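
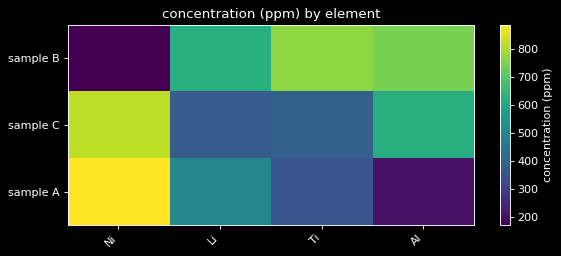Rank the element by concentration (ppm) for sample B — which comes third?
Top 4 for sample B: Ti ≈ 800, Al ≈ 700, Li ≈ 600, Ni ≈ 200.

Li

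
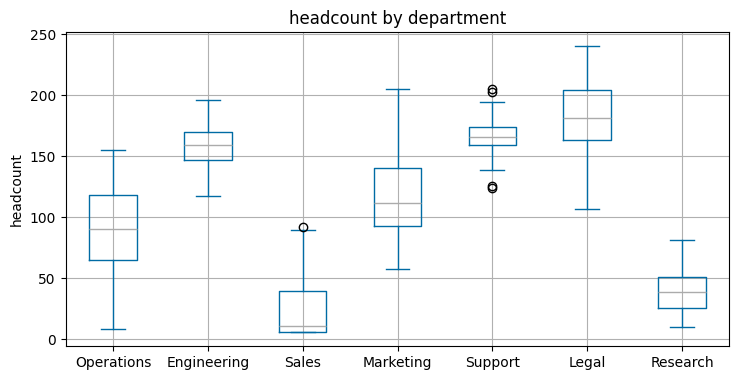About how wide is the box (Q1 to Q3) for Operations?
≈ 60

Q3 ≈ 120, Q1 ≈ 60; IQR ≈ 60.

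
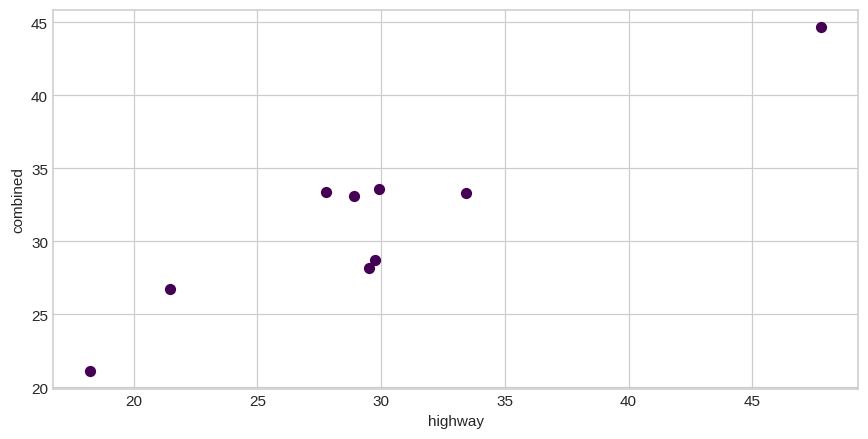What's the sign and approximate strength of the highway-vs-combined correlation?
positive, strong

Points are positively correlated; strong (|r| ≈ 0.9).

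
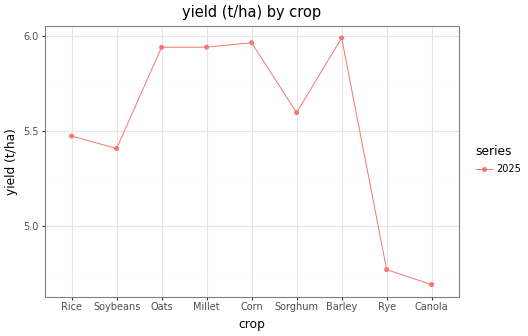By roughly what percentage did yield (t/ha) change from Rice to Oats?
Rice ≈ 5.4, Oats ≈ 6.0; (6.0 − 5.4) / 5.4 ≈ +11.1%.

≈ +11.1%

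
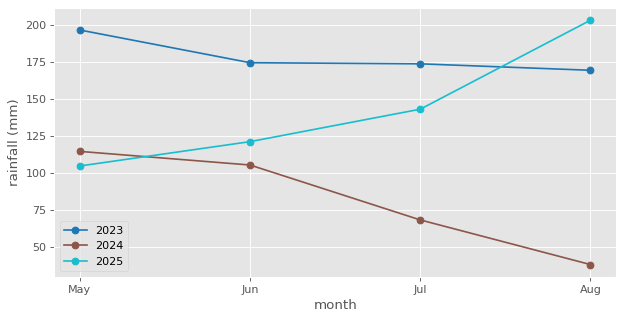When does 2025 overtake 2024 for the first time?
May: 2025 ≈ 100 vs 2024 ≈ 120 (not yet); Jun: 2025 ≈ 120 vs 2024 ≈ 100 (first crossover).

Jun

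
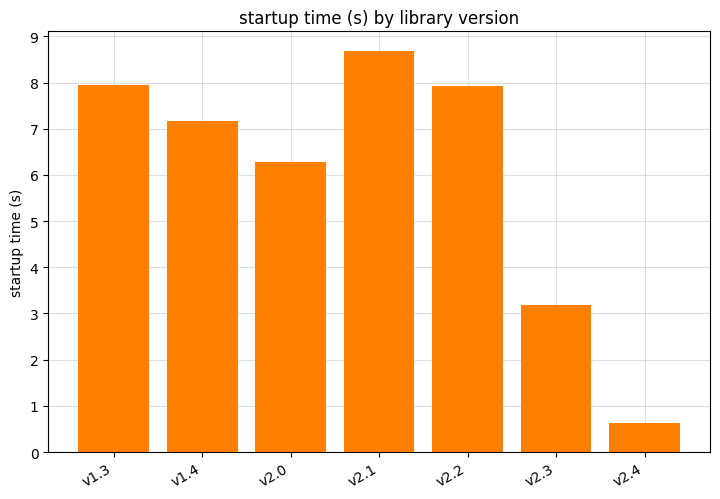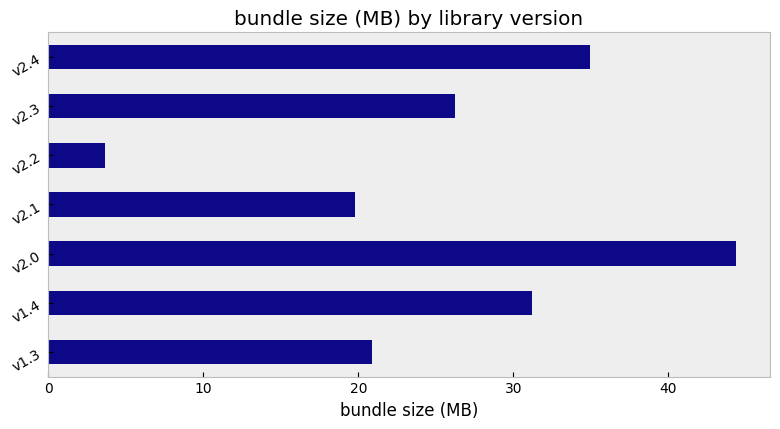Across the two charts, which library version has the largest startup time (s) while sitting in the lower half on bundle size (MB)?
v2.1

Chart 2 median bundle size (MB) ≈ 25; below-median library versions: v1.3, v2.1, v2.2. Among those, v2.1 has the highest startup time (s) (≈ 9).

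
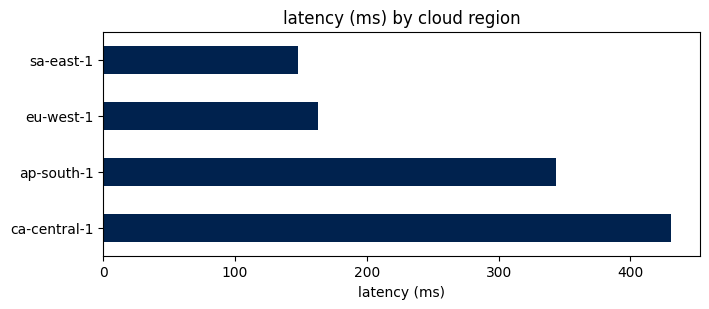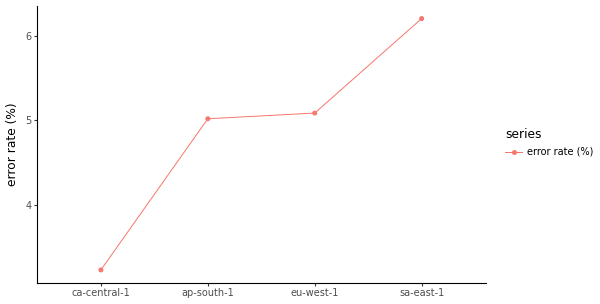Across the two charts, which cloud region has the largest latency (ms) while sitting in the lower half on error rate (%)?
ca-central-1

Chart 2 median error rate (%) ≈ 5; below-median cloud regions: ca-central-1, ap-south-1. Among those, ca-central-1 has the highest latency (ms) (≈ 450).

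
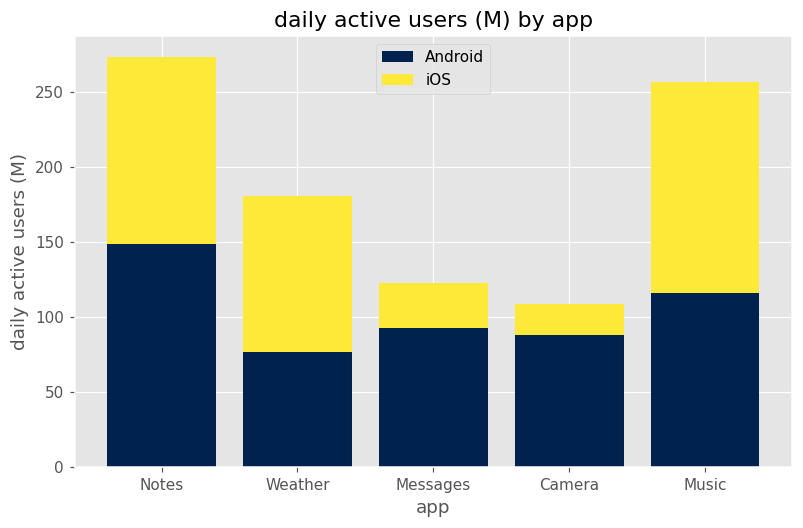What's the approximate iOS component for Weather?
≈ 100

iOS top ≈ 175, bottom ≈ 75; segment ≈ 100.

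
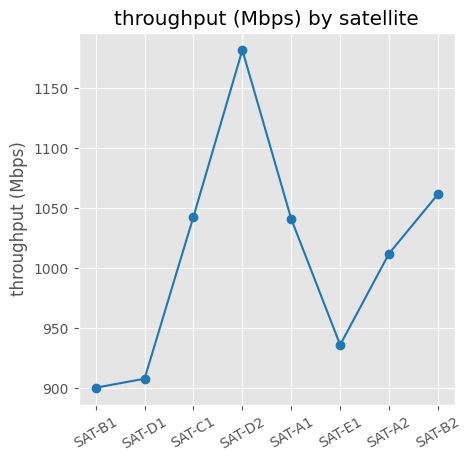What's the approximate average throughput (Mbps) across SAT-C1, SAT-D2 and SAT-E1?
≈ 1050

(1050 + 1175 + 925) / 3 ≈ 1050.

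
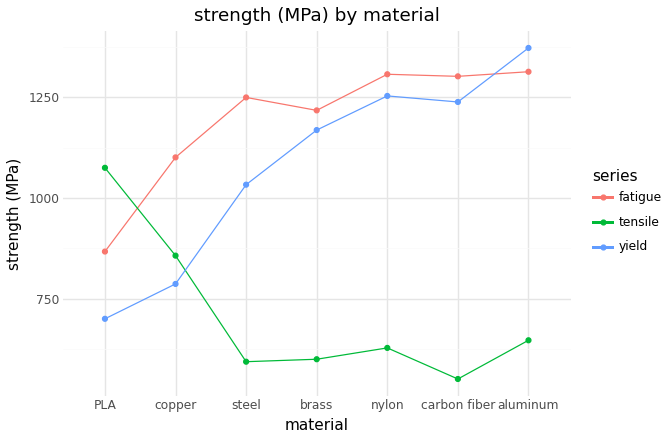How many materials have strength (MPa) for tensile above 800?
Above 800: PLA, copper.

2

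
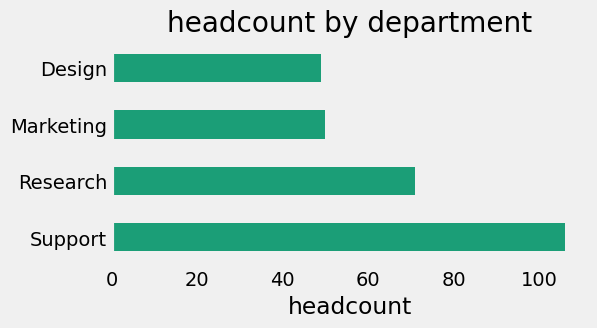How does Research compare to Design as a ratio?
≈ 1.4×

Research ≈ 70, Design ≈ 50; 70/50 ≈ 1.4.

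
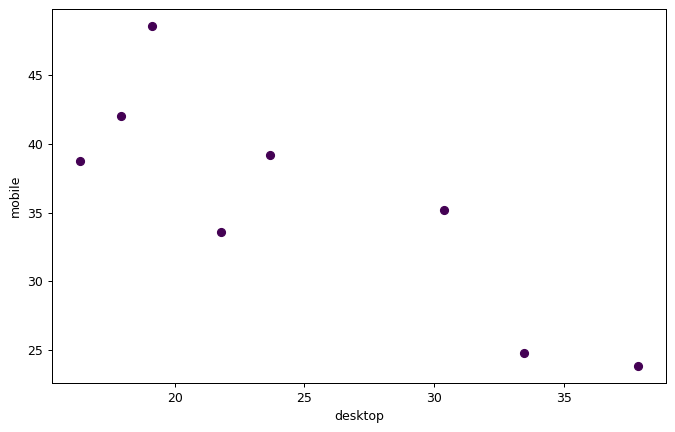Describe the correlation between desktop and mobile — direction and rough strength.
negative, strong

Points are negatively correlated; strong (|r| ≈ 0.8).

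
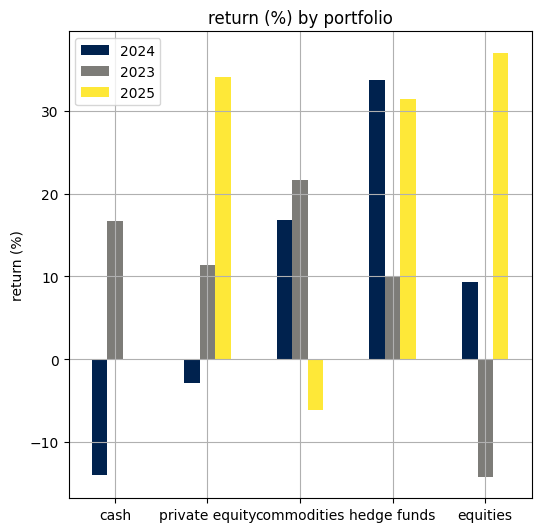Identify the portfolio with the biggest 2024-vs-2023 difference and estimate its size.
cash, ≈ 30 %

cash: 2024 ≈ -15, 2023 ≈ 15 → gap ≈ 30. Next-largest (hedge funds) is only ≈ 25.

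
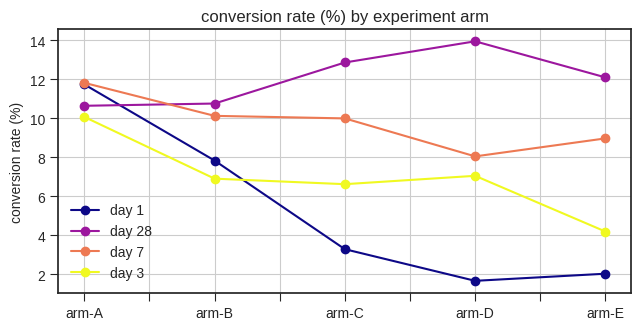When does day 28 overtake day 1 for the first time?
arm-A: day 28 ≈ 10 vs day 1 ≈ 12 (not yet); arm-B: day 28 ≈ 10 vs day 1 ≈ 8 (first crossover).

arm-B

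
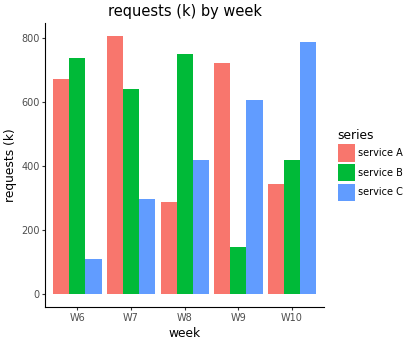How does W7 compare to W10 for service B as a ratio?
W7 ≈ 600, W10 ≈ 400; 600/400 ≈ 1.5.

≈ 1.5×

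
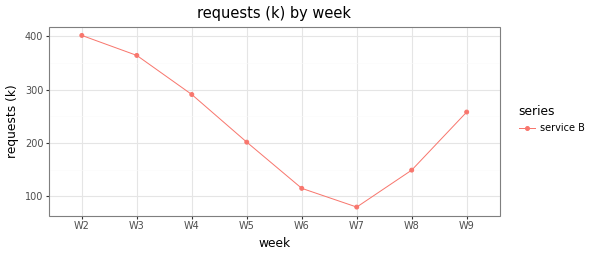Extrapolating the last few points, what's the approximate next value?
≈ 325

Last three: 100, 150, 250 → slope ≈ 75/step → next ≈ 325.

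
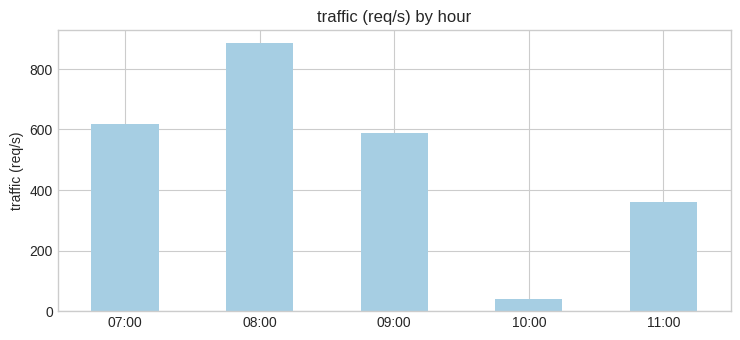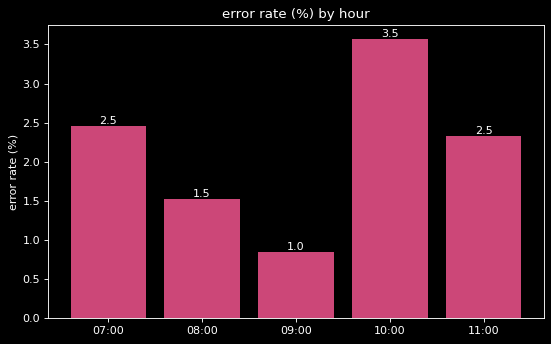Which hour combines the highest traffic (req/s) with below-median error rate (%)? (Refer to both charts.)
08:00

Chart 2 median error rate (%) ≈ 2.5; below-median hours: 08:00, 09:00. Among those, 08:00 has the highest traffic (req/s) (≈ 900).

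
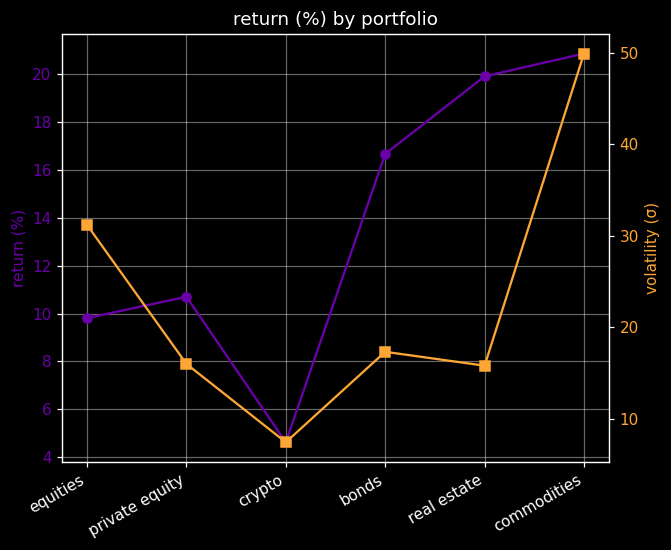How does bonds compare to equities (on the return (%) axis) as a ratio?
≈ 1.6×

bonds ≈ 16, equities ≈ 10; 16/10 ≈ 1.6.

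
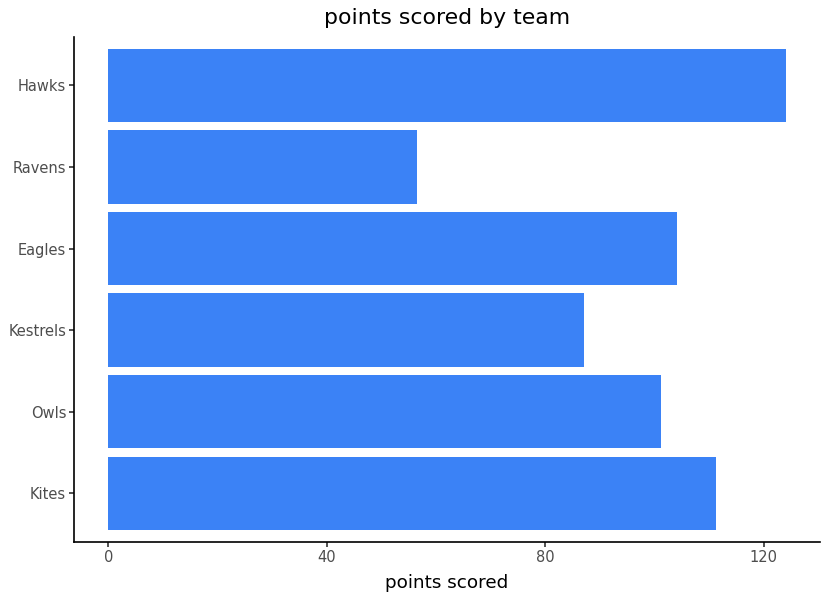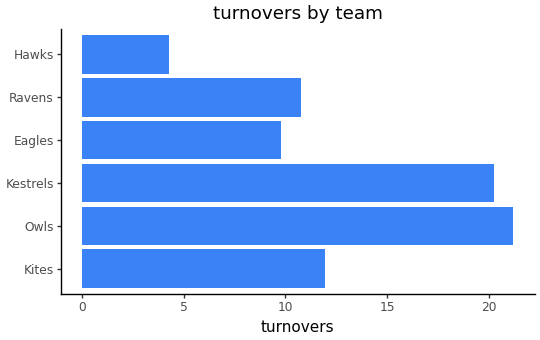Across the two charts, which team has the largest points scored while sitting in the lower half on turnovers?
Hawks

Chart 2 median turnovers ≈ 12; below-median teams: Eagles, Ravens, Hawks. Among those, Hawks has the highest points scored (≈ 120).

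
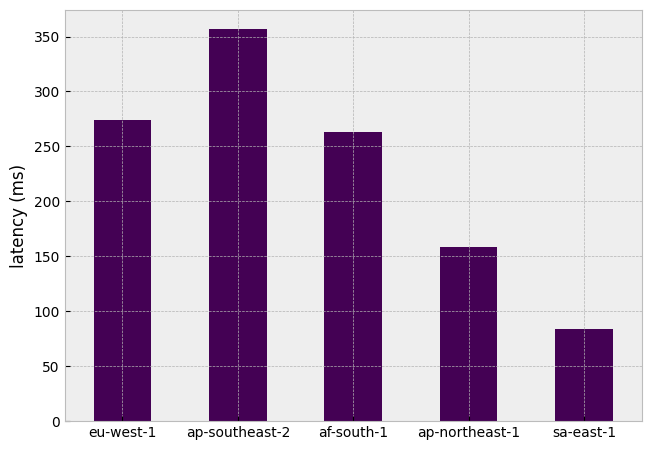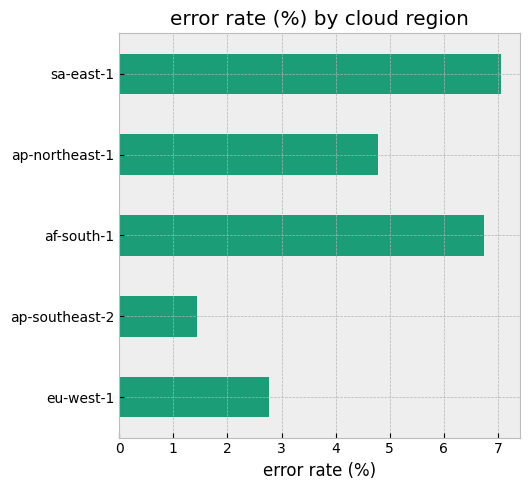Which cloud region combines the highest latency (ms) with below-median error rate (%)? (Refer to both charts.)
ap-southeast-2

Chart 2 median error rate (%) ≈ 5; below-median cloud regions: eu-west-1, ap-southeast-2. Among those, ap-southeast-2 has the highest latency (ms) (≈ 350).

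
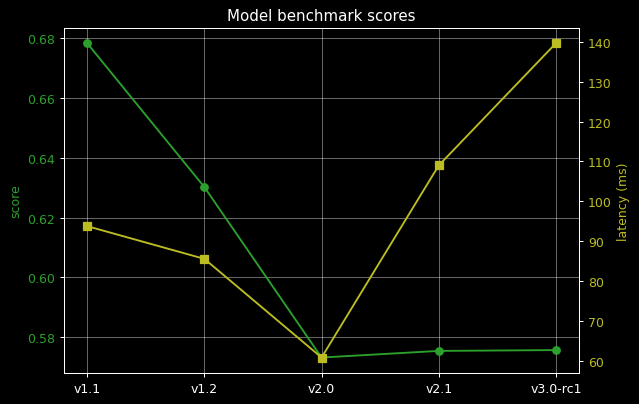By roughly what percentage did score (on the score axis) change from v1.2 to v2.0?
≈ -9.5%

v1.2 ≈ 0.63, v2.0 ≈ 0.57; (0.57 − 0.63) / 0.63 ≈ -9.5%.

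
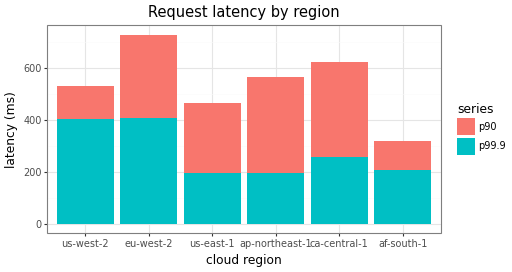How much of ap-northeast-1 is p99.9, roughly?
p99.9 top ≈ 200, bottom ≈ 0; segment ≈ 200.

≈ 200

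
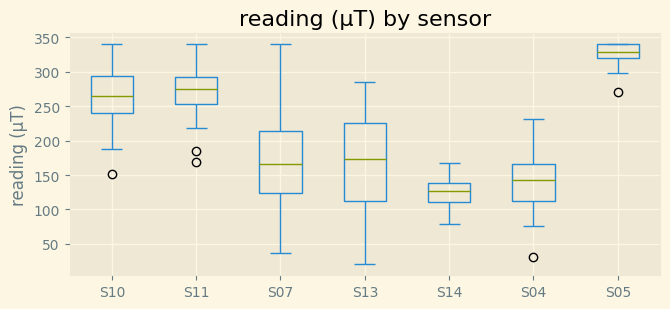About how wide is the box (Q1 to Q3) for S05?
Q3 ≈ 340, Q1 ≈ 320; IQR ≈ 20.

≈ 20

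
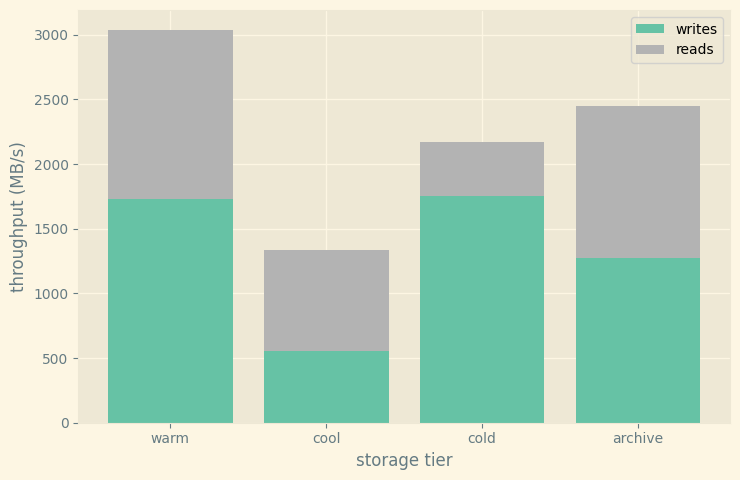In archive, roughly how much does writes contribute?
writes top ≈ 1500, bottom ≈ 0; segment ≈ 1500.

≈ 1500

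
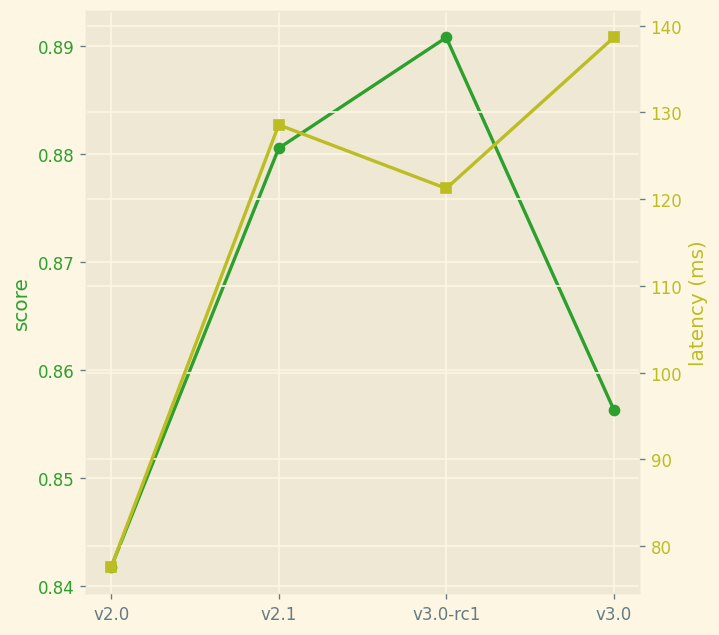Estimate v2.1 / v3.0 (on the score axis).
≈ 1.02×

v2.1 ≈ 0.88, v3.0 ≈ 0.86; 0.88/0.86 ≈ 1.02.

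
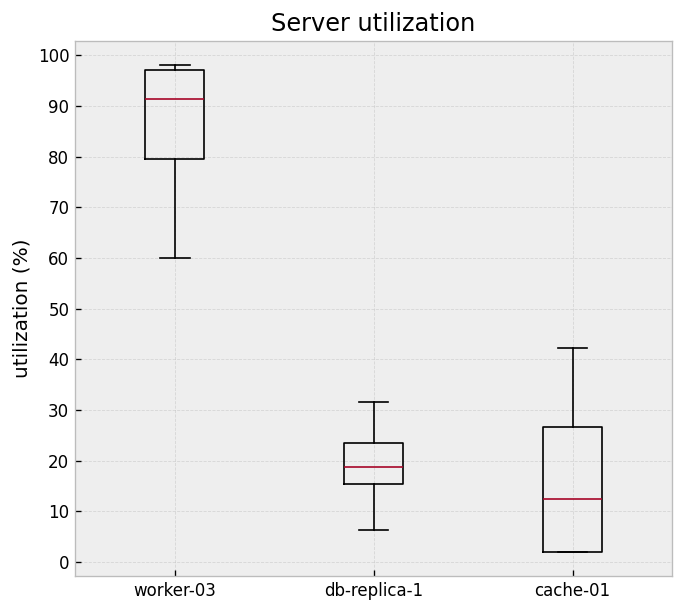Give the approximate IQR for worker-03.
≈ 20

Q3 ≈ 100, Q1 ≈ 80; IQR ≈ 20.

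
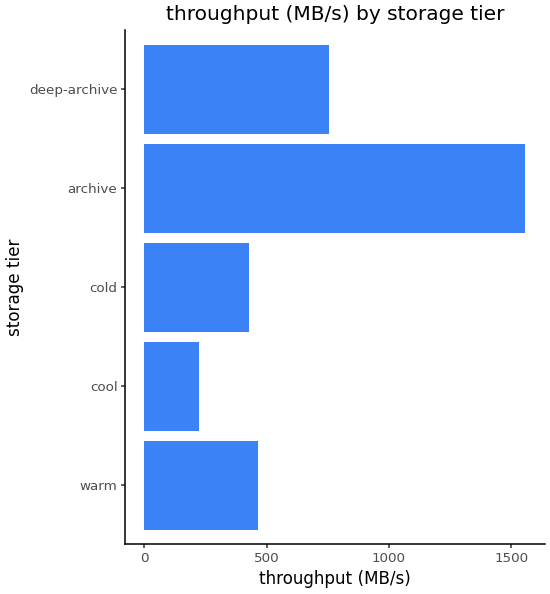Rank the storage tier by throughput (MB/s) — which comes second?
deep-archive

Top 3: archive ≈ 1600, deep-archive ≈ 800, warm ≈ 400.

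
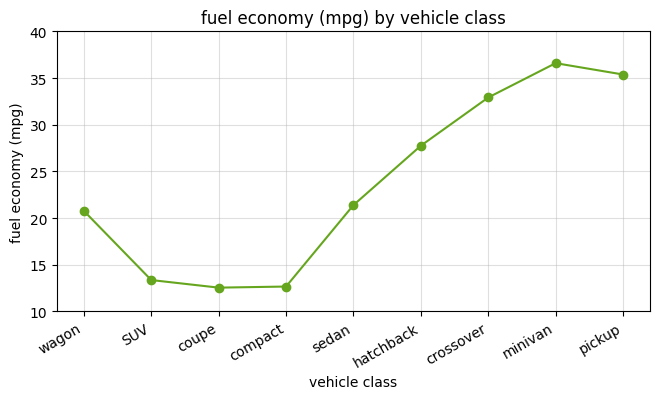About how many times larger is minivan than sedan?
≈ 1.75×

minivan ≈ 35, sedan ≈ 20; 35/20 ≈ 1.75.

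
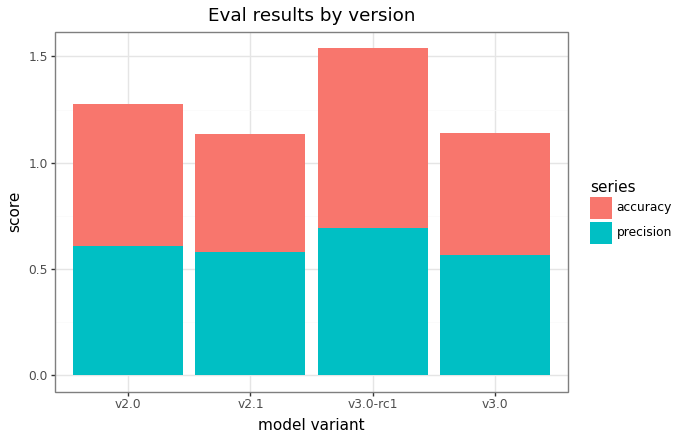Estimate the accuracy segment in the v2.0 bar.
≈ 0.6

accuracy top ≈ 1.2, bottom ≈ 0.6; segment ≈ 0.6.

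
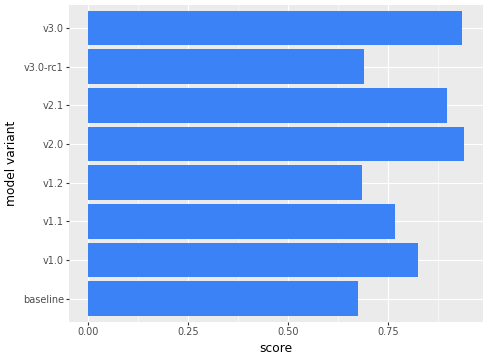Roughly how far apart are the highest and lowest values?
≈ 0.2

Max v2.0 ≈ 0.9, min baseline ≈ 0.7; range ≈ 0.2.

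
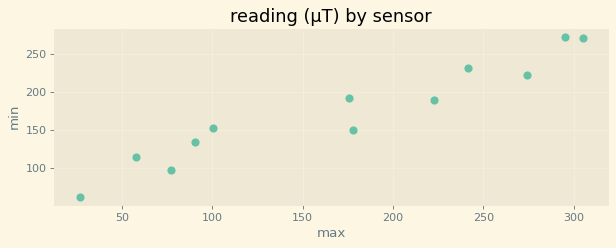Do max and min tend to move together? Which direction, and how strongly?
Points are positively correlated; strong (|r| ≈ 1.0).

positive, strong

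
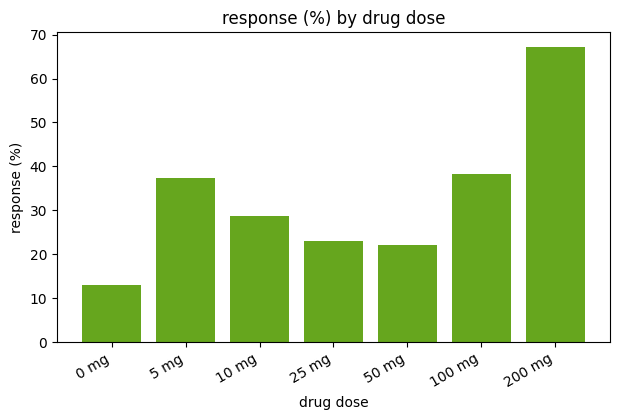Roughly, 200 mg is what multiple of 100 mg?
≈ 1.75×

200 mg ≈ 70, 100 mg ≈ 40; 70/40 ≈ 1.75.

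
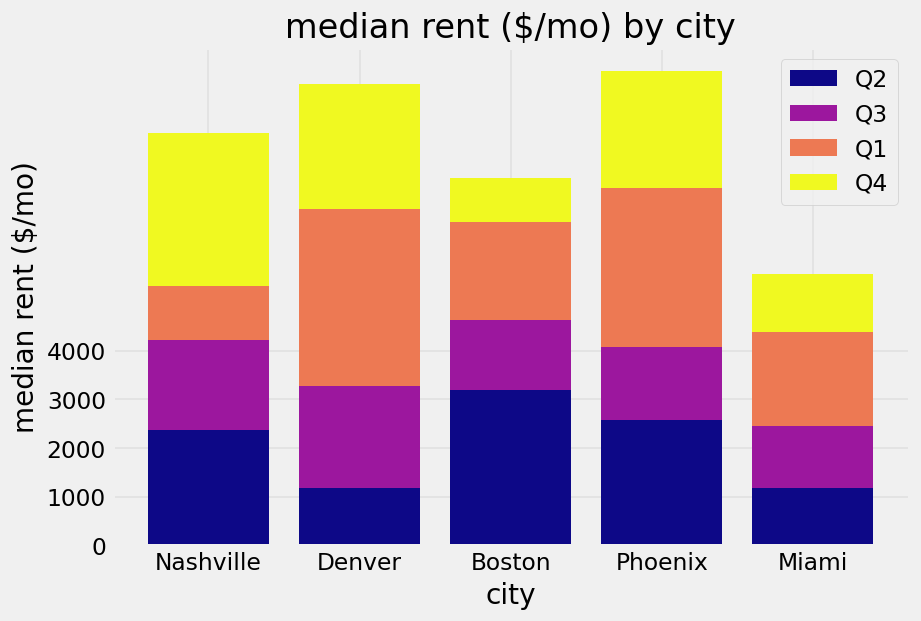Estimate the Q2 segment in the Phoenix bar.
≈ 3000

Q2 top ≈ 3000, bottom ≈ 0; segment ≈ 3000.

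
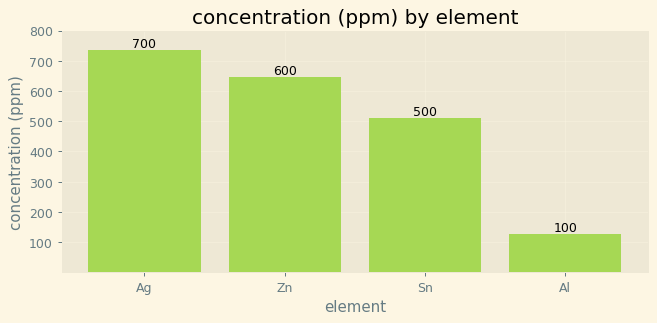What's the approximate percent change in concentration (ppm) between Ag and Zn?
≈ -14.3%

Ag ≈ 700, Zn ≈ 600; (600 − 700) / 700 ≈ -14.3%.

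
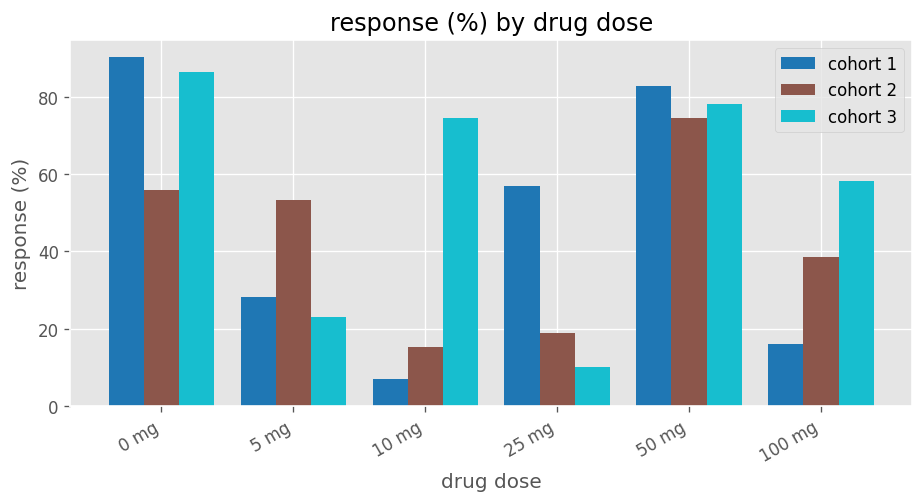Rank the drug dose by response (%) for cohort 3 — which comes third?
Top 4 for cohort 3: 0 mg ≈ 90, 50 mg ≈ 80, 10 mg ≈ 70, 100 mg ≈ 60.

10 mg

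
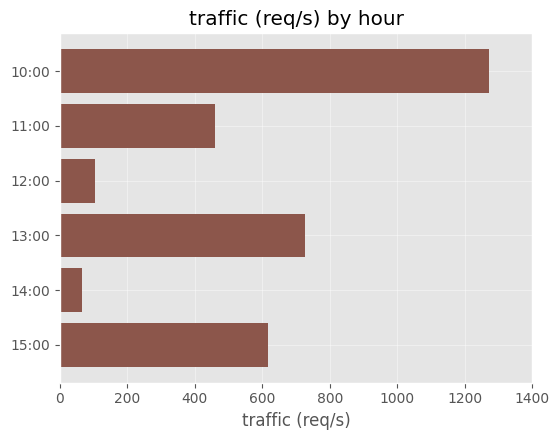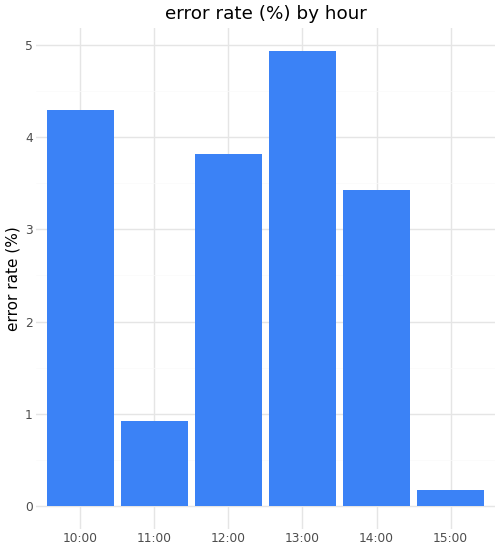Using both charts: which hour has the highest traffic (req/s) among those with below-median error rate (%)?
15:00

Chart 2 median error rate (%) ≈ 3.5; below-median hours: 11:00, 14:00, 15:00. Among those, 15:00 has the highest traffic (req/s) (≈ 600).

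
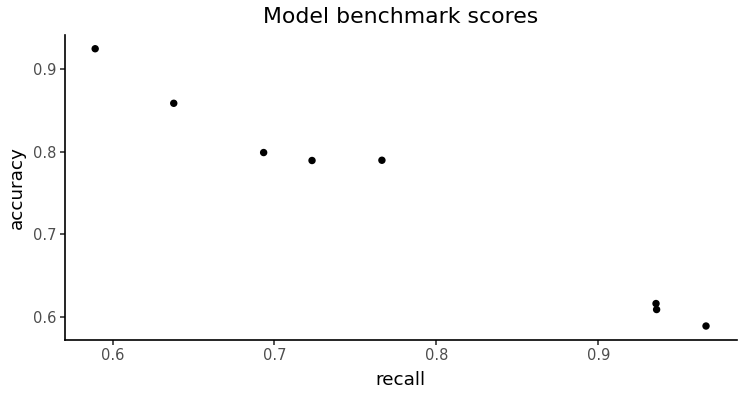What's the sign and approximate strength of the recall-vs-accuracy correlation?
Points are negatively correlated; strong (|r| ≈ 1.0).

negative, strong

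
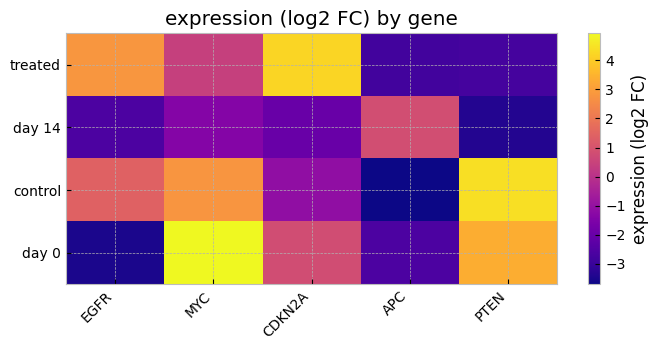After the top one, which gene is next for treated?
EGFR

Top 3 for treated: CDKN2A ≈ 4, EGFR ≈ 3, MYC ≈ 0.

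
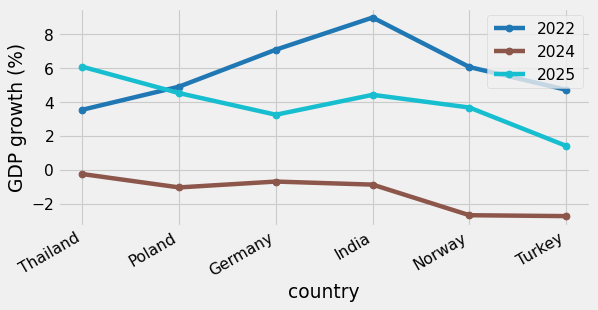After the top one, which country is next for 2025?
Top 3 for 2025: Thailand ≈ 6, Poland ≈ 5, India ≈ 4.

Poland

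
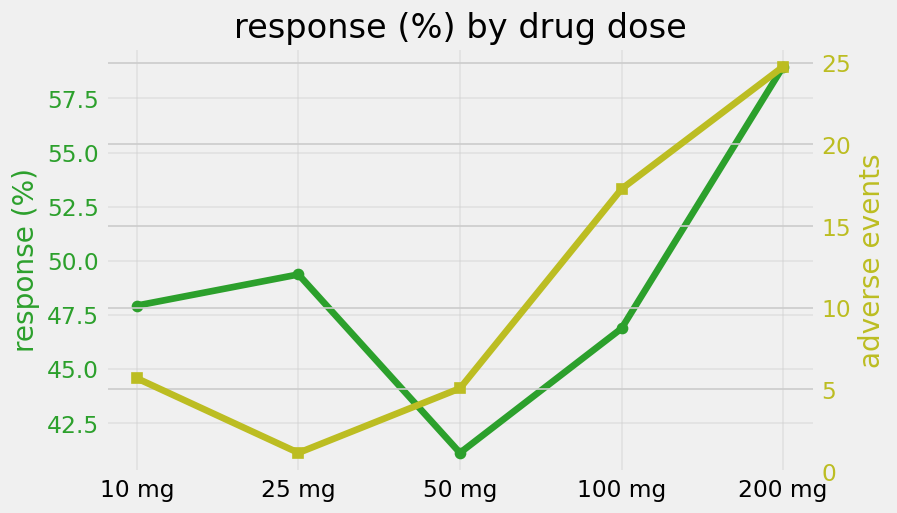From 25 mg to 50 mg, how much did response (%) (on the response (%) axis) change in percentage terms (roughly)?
25 mg ≈ 50, 50 mg ≈ 42; (42 − 50) / 50 ≈ -16%.

≈ -16%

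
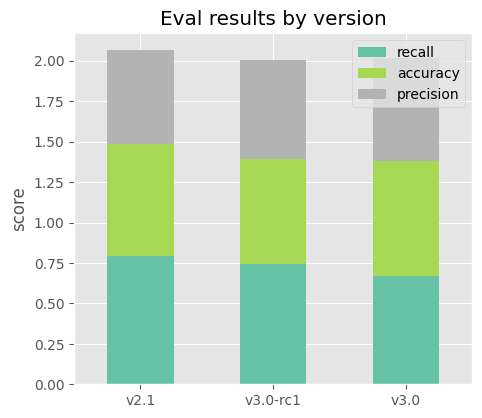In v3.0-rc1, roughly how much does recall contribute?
recall top ≈ 0.8, bottom ≈ 0.0; segment ≈ 0.8.

≈ 0.8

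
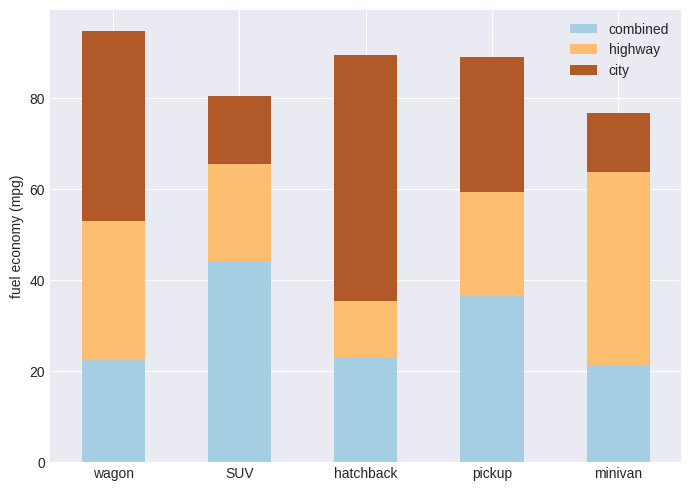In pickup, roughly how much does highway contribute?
≈ 20

highway top ≈ 60, bottom ≈ 40; segment ≈ 20.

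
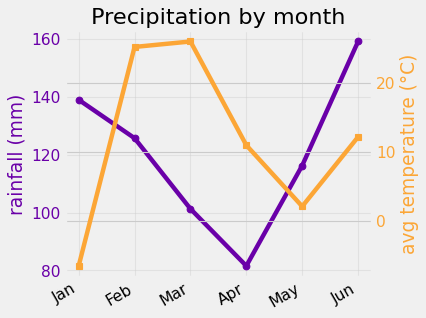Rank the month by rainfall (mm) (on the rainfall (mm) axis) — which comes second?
Top 3 (on the rainfall (mm) axis): Jun ≈ 160, Jan ≈ 140, Feb ≈ 130.

Jan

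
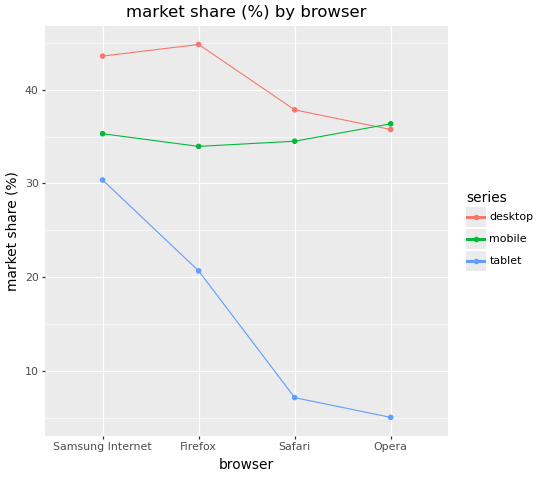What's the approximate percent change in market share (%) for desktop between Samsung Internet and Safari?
Samsung Internet ≈ 45, Safari ≈ 40; (40 − 45) / 45 ≈ -11.1%.

≈ -11.1%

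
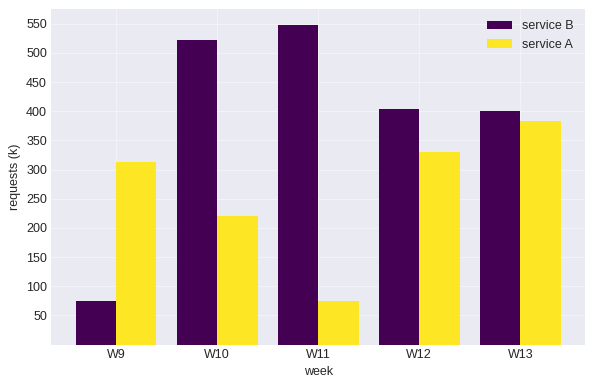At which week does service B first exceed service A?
W10

W9: service B ≈ 50 vs service A ≈ 300 (not yet); W10: service B ≈ 500 vs service A ≈ 200 (first crossover).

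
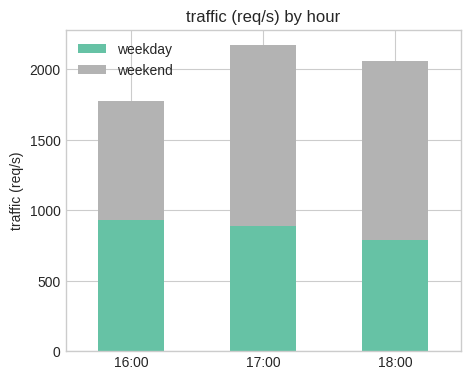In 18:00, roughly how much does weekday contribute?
≈ 800

weekday top ≈ 800, bottom ≈ 0; segment ≈ 800.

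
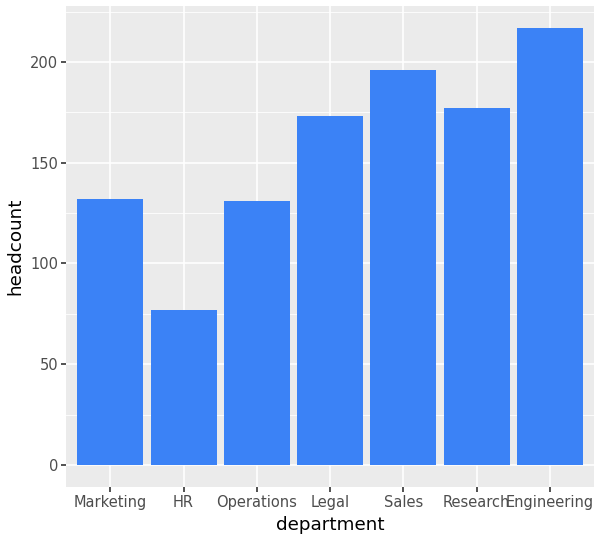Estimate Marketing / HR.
Marketing ≈ 140, HR ≈ 80; 140/80 ≈ 1.75.

≈ 1.75×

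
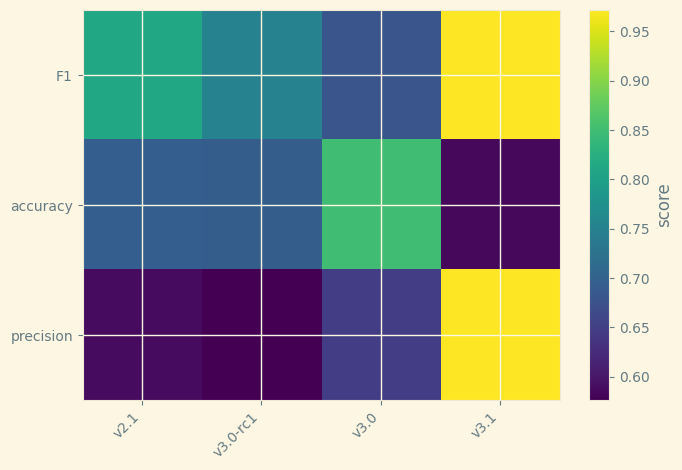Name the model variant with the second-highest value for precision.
Top 3 for precision: v3.1 ≈ 0.95, v3.0 ≈ 0.65, v2.1 ≈ 0.60.

v3.0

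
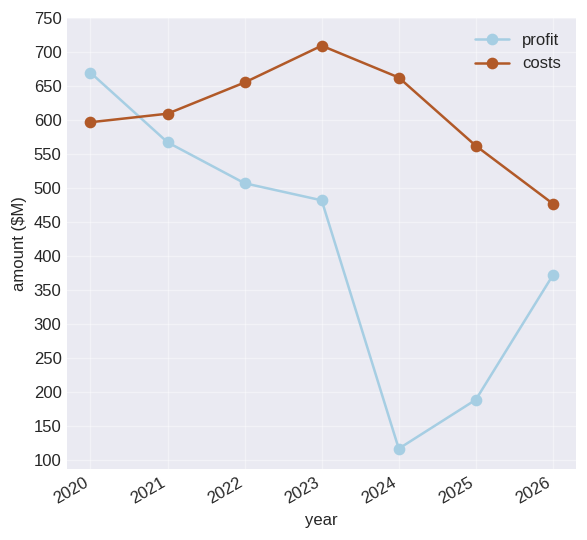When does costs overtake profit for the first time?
2021

2020: costs ≈ 600 vs profit ≈ 650 (not yet); 2021: costs ≈ 600 vs profit ≈ 550 (first crossover).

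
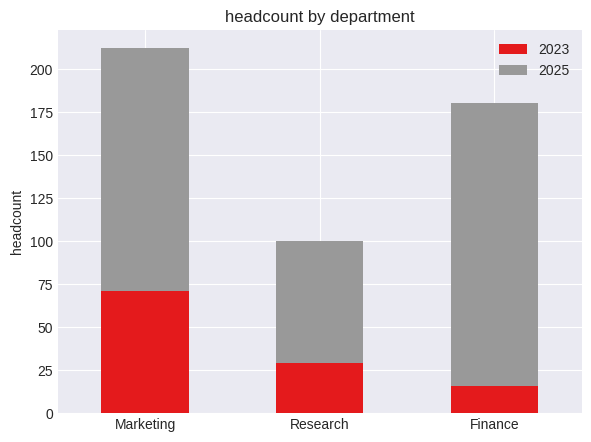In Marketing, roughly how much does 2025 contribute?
≈ 140

2025 top ≈ 220, bottom ≈ 80; segment ≈ 140.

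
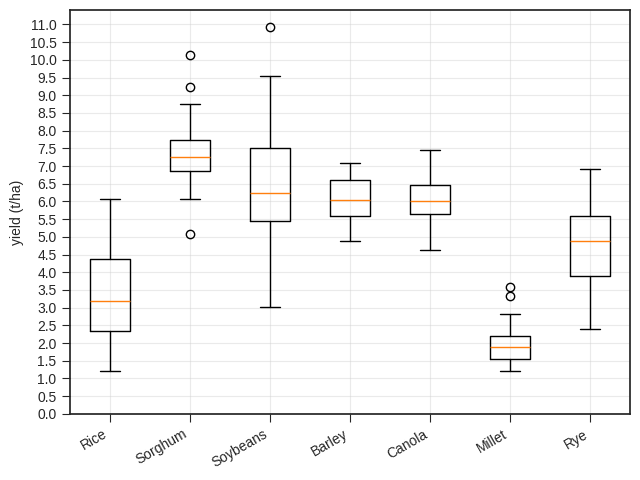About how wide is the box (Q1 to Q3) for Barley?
Q3 ≈ 6.5, Q1 ≈ 5.5; IQR ≈ 1.0.

≈ 1.0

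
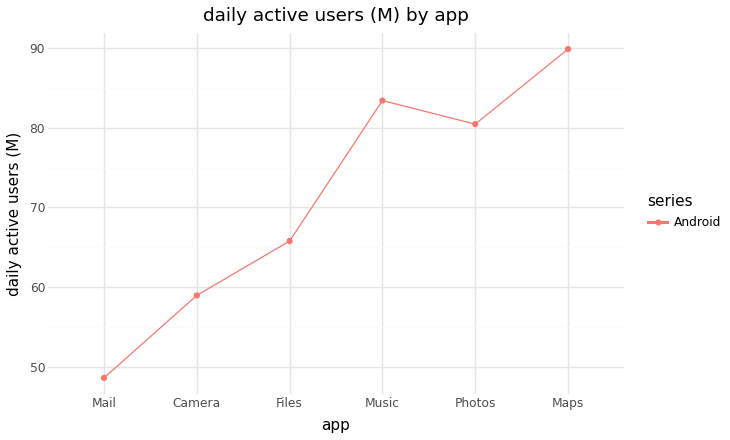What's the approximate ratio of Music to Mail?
≈ 1.7×

Music ≈ 85, Mail ≈ 50; 85/50 ≈ 1.7.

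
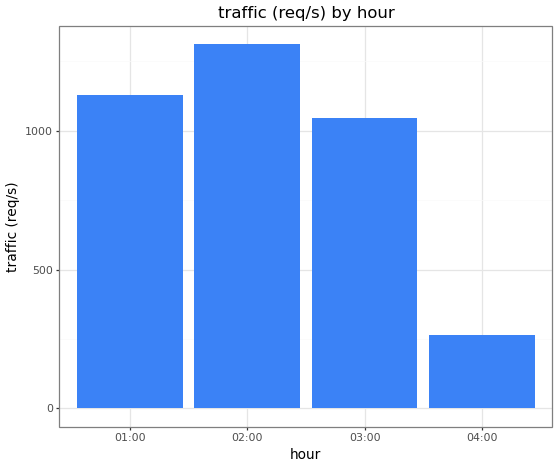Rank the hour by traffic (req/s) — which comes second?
01:00

Top 3: 02:00 ≈ 1400, 01:00 ≈ 1200, 03:00 ≈ 1000.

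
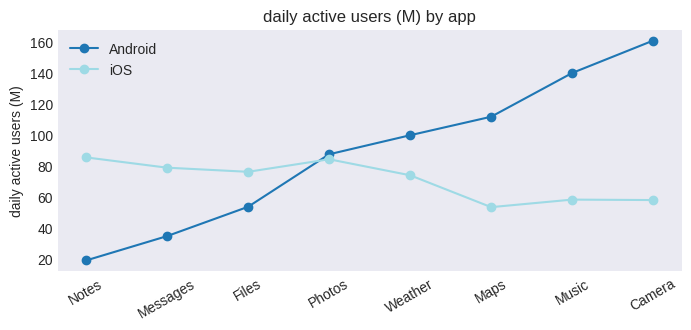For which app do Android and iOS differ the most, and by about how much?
Camera, ≈ 100 M

Camera: Android ≈ 160, iOS ≈ 60 → gap ≈ 100. Next-largest (Music) is only ≈ 80.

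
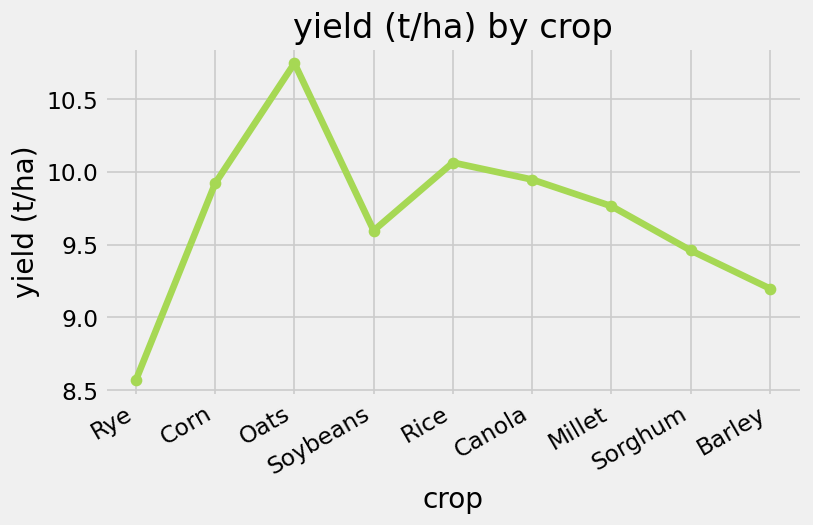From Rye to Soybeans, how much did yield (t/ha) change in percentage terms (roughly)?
Rye ≈ 8.6, Soybeans ≈ 9.6; (9.6 − 8.6) / 8.6 ≈ +11.6%.

≈ +11.6%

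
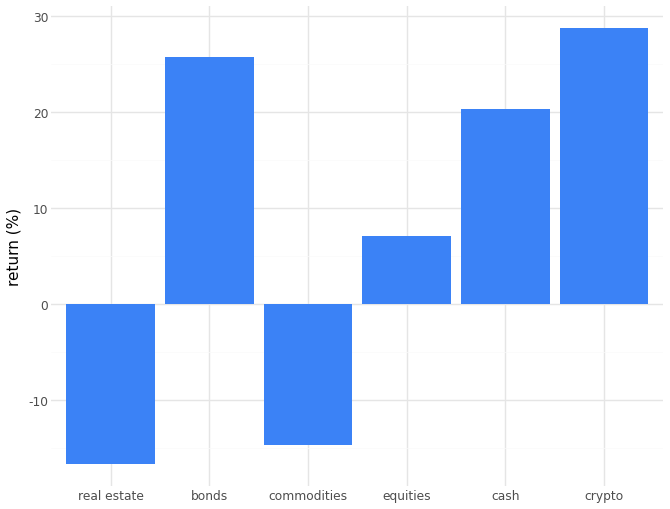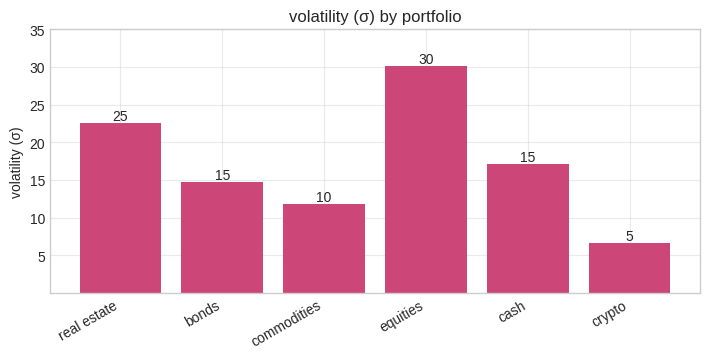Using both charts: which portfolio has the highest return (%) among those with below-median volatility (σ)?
crypto

Chart 2 median volatility (σ) ≈ 15; below-median portfolios: bonds, commodities, crypto. Among those, crypto has the highest return (%) (≈ 30).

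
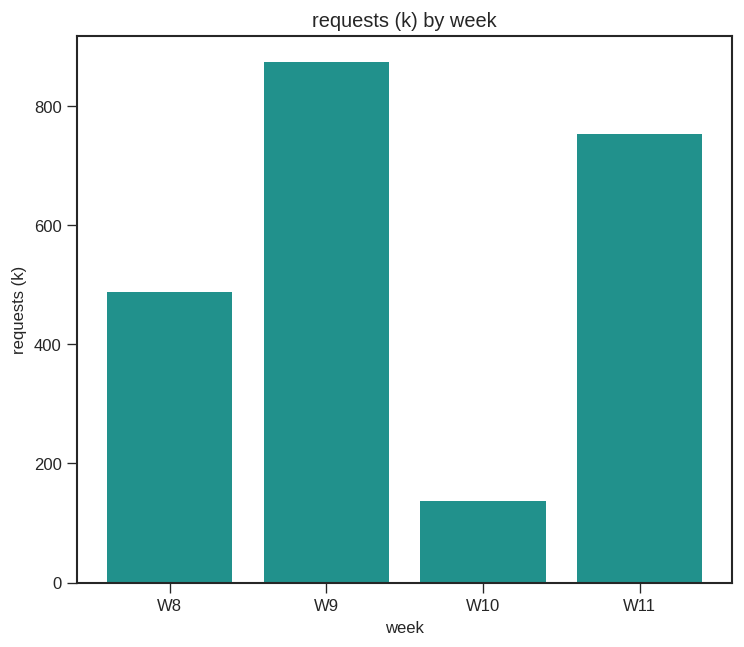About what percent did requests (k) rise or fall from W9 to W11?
W9 ≈ 900, W11 ≈ 800; (800 − 900) / 900 ≈ -11.1%.

≈ -11.1%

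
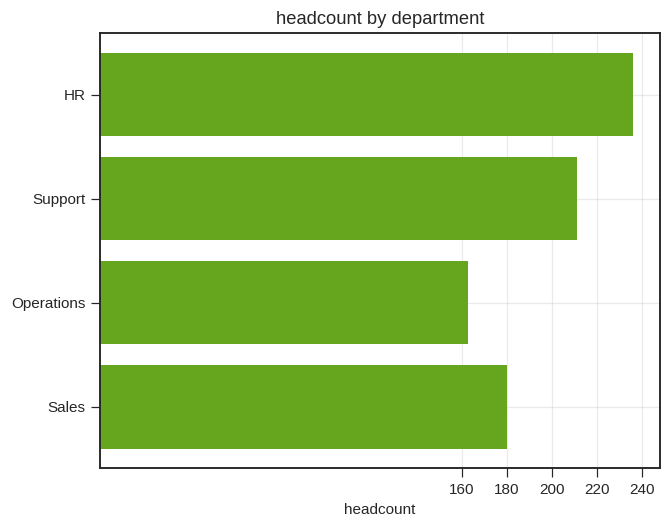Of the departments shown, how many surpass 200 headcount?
2

Above 200: HR, Support.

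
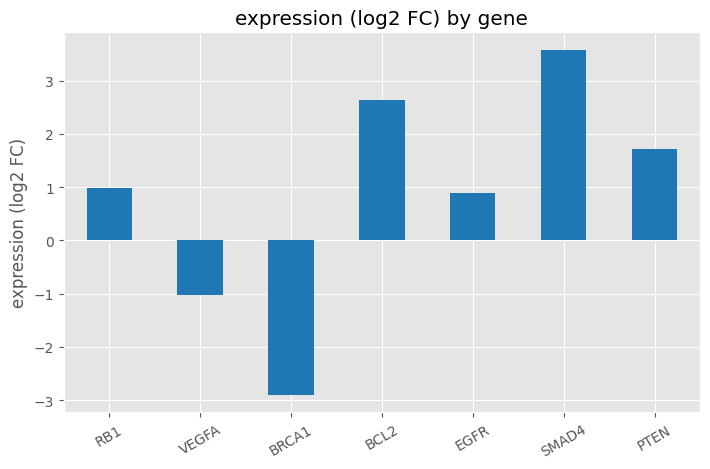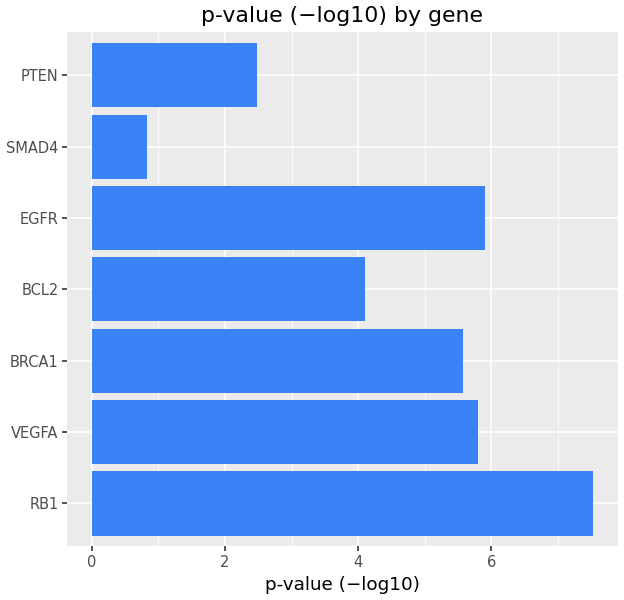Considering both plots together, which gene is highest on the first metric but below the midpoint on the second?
Chart 2 median p-value (−log10) ≈ 6; below-median genes: BCL2, SMAD4, PTEN. Among those, SMAD4 has the highest expression (log2 FC) (≈ 3.5).

SMAD4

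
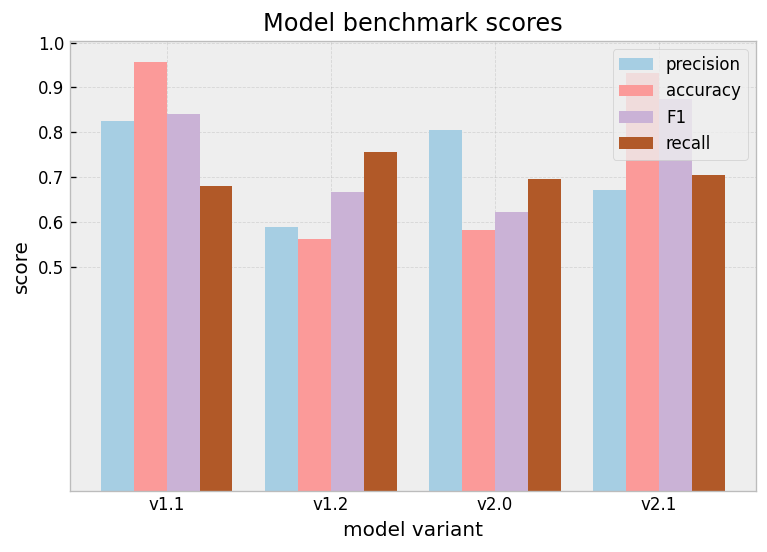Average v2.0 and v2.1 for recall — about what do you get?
(0.7 + 0.7) / 2 ≈ 0.7.

≈ 0.7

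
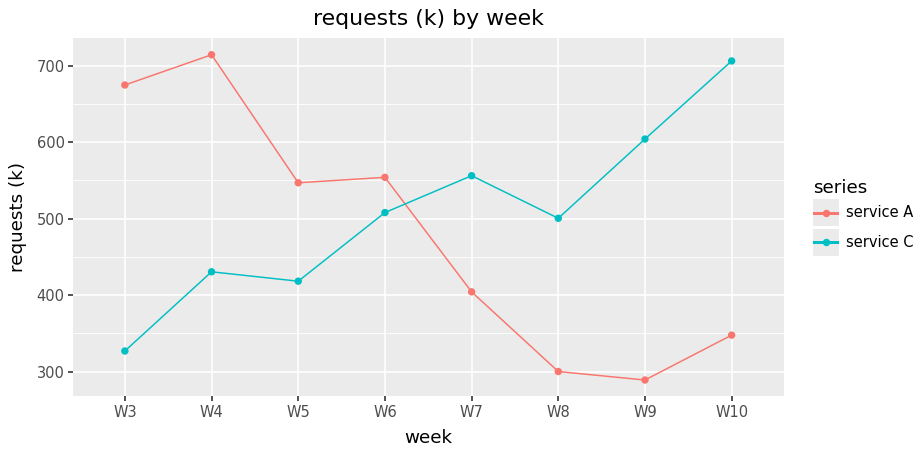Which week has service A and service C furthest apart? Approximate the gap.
W10: service A ≈ 350, service C ≈ 700 → gap ≈ 350. Next-largest (W3) is only ≈ 300.

W10, ≈ 350 k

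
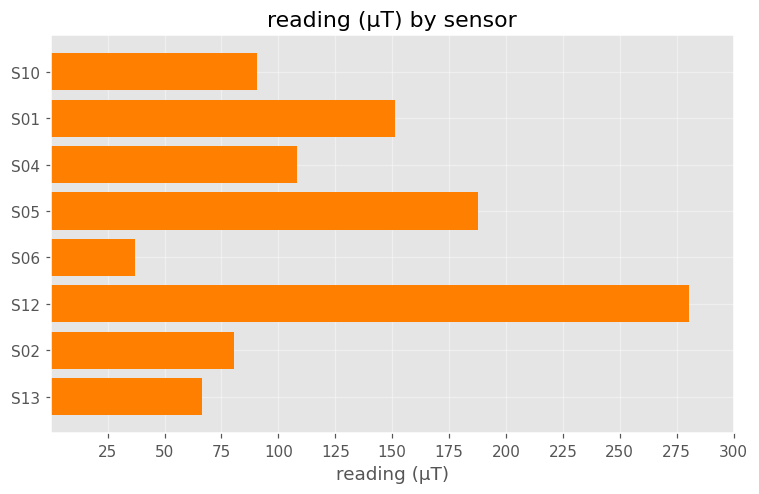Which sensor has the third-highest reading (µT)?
S01

Top 4: S12 ≈ 275, S05 ≈ 200, S01 ≈ 150, S04 ≈ 100.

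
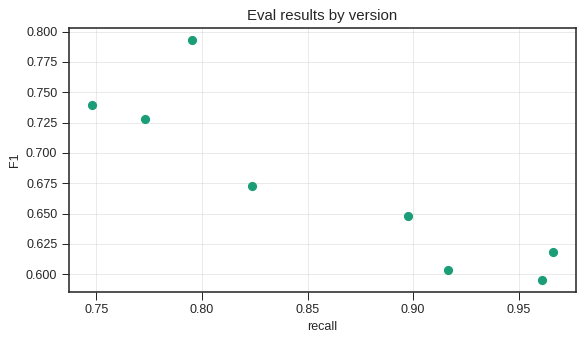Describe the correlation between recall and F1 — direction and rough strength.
negative, strong

Points are negatively correlated; strong (|r| ≈ 0.9).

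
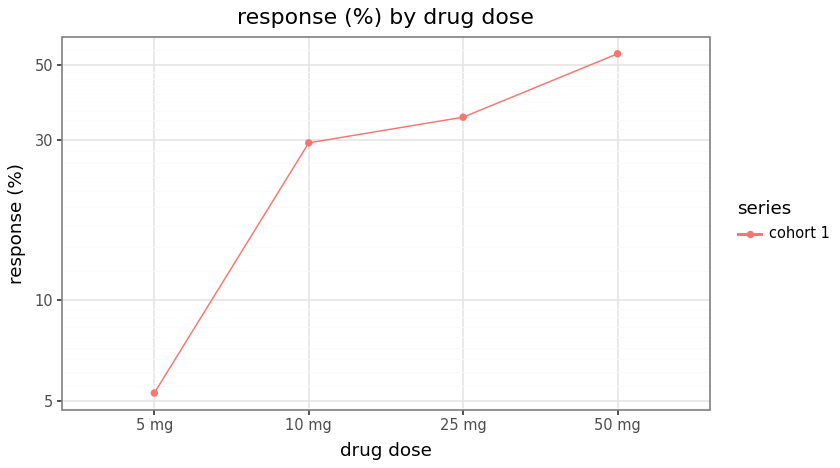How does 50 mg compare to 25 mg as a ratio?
50 mg ≈ 55, 25 mg ≈ 35; 55/35 ≈ 1.57.

≈ 1.57×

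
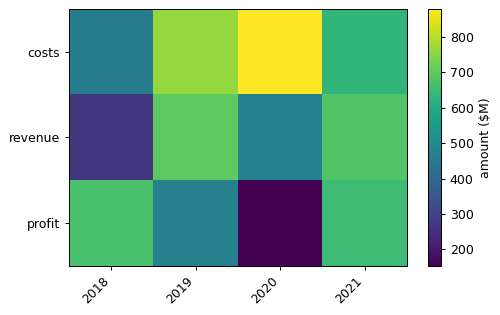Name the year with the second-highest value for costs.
2019

Top 3 for costs: 2020 ≈ 900, 2019 ≈ 800, 2021 ≈ 600.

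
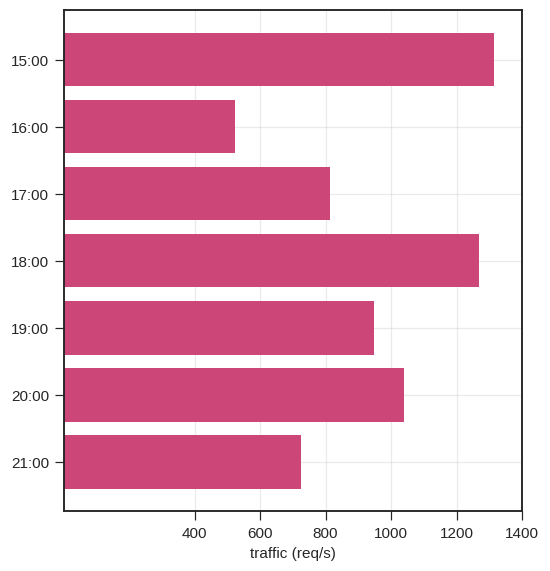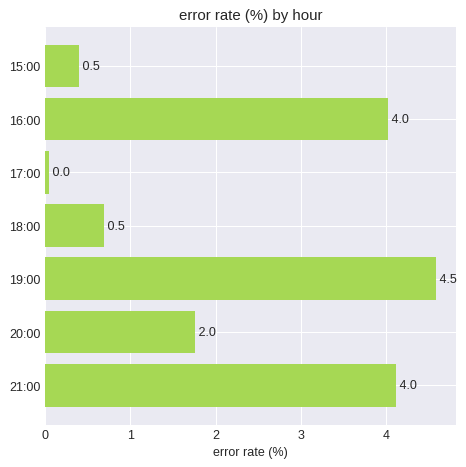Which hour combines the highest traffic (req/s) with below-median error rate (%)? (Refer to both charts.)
Chart 2 median error rate (%) ≈ 2; below-median hours: 15:00, 17:00, 18:00. Among those, 15:00 has the highest traffic (req/s) (≈ 1400).

15:00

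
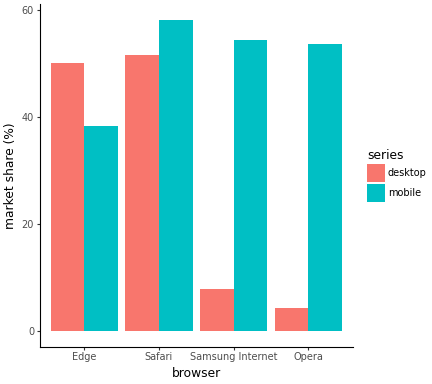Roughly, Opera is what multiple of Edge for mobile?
≈ 1.38×

Opera ≈ 55, Edge ≈ 40; 55/40 ≈ 1.38.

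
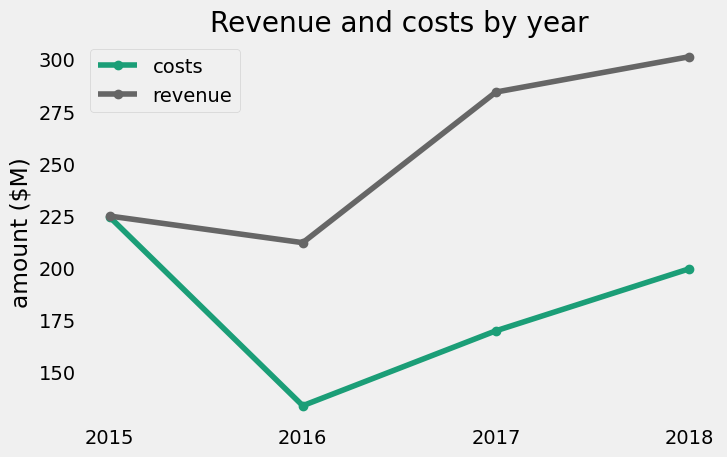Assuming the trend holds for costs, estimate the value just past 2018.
≈ 230

Last three: 140, 160, 200 → slope ≈ 30/step → next ≈ 230.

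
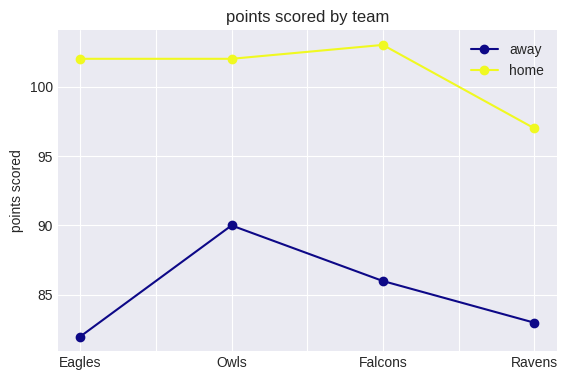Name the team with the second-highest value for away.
Falcons

Top 3 for away: Owls ≈ 90, Falcons ≈ 86, Ravens ≈ 84.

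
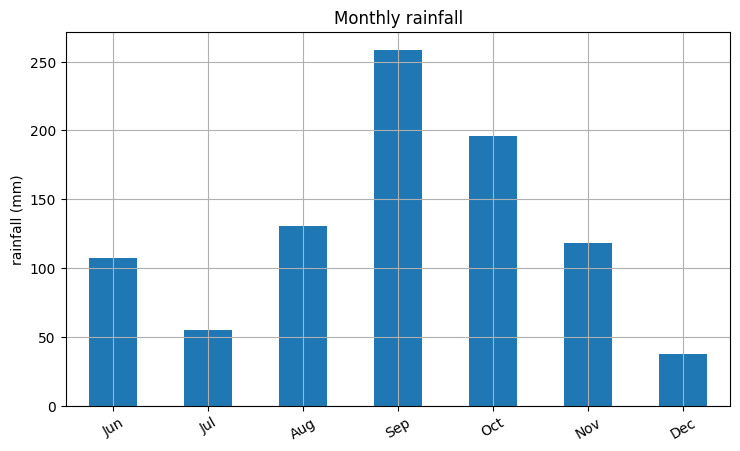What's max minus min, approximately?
≈ 200

Max Sep ≈ 250, min Dec ≈ 50; range ≈ 200.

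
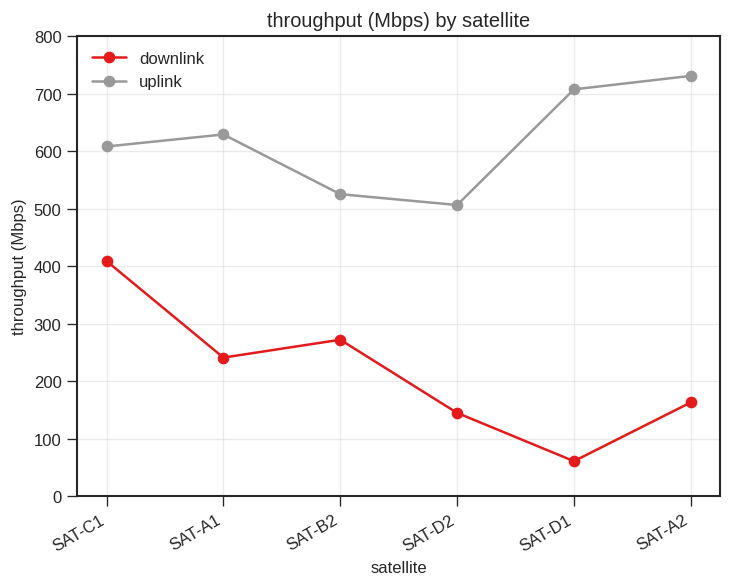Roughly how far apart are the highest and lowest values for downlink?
≈ 300

Max SAT-C1 ≈ 400, min SAT-D1 ≈ 100; range ≈ 300.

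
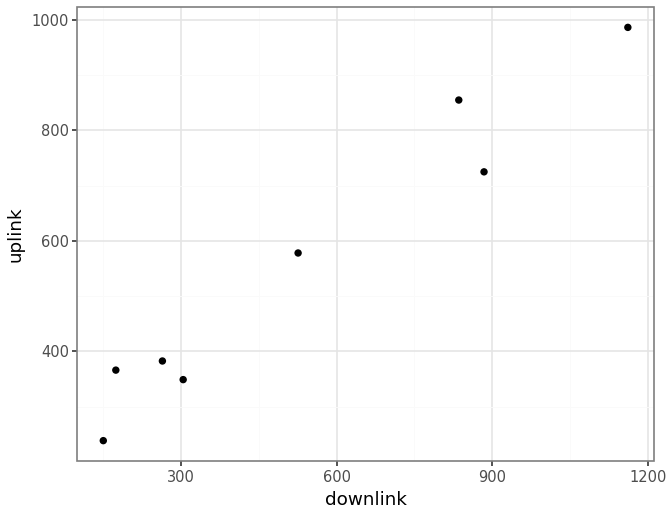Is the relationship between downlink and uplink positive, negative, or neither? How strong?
Points are positively correlated; strong (|r| ≈ 1.0).

positive, strong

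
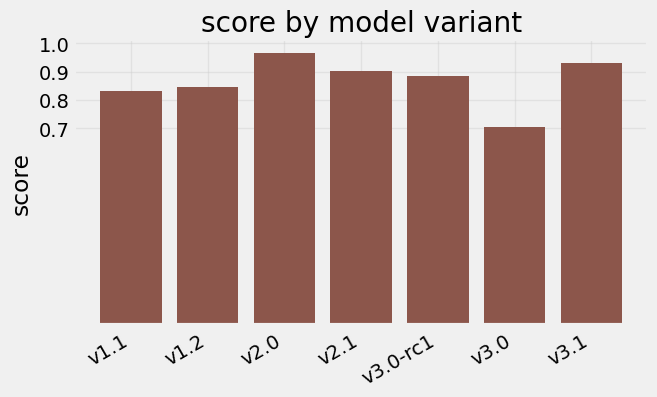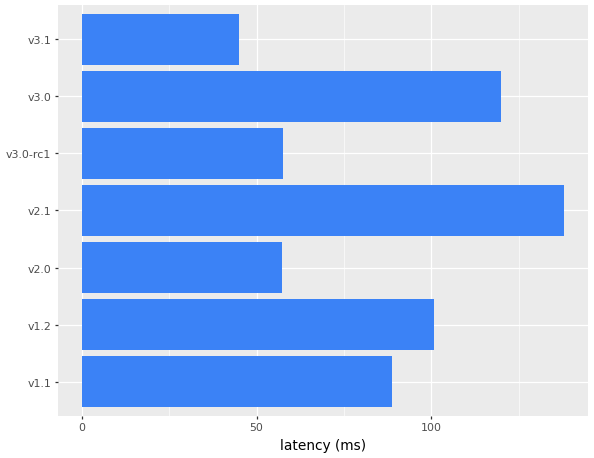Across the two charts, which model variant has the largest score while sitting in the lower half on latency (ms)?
v2.0

Chart 2 median latency (ms) ≈ 80; below-median model variants: v2.0, v3.0-rc1, v3.1. Among those, v2.0 has the highest score (≈ 1).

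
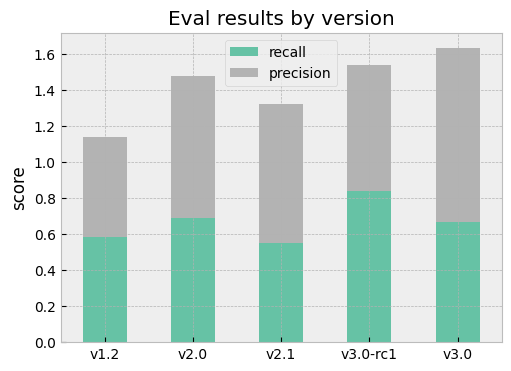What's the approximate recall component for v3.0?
recall top ≈ 0.6, bottom ≈ 0.0; segment ≈ 0.6.

≈ 0.6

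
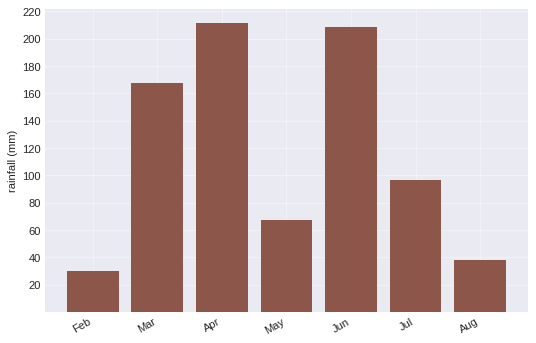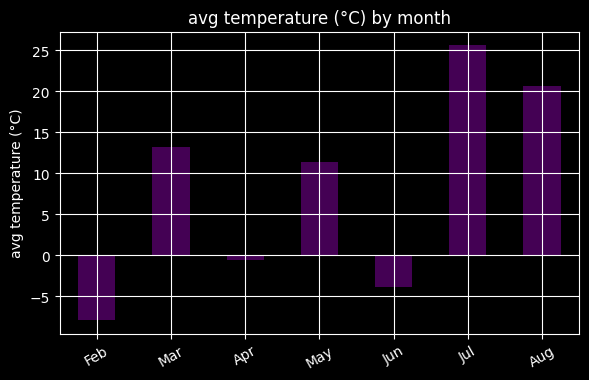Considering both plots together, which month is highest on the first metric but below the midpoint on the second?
Apr

Chart 2 median avg temperature (°C) ≈ 10; below-median months: Feb, Apr, Jun. Among those, Apr has the highest rainfall (mm) (≈ 220).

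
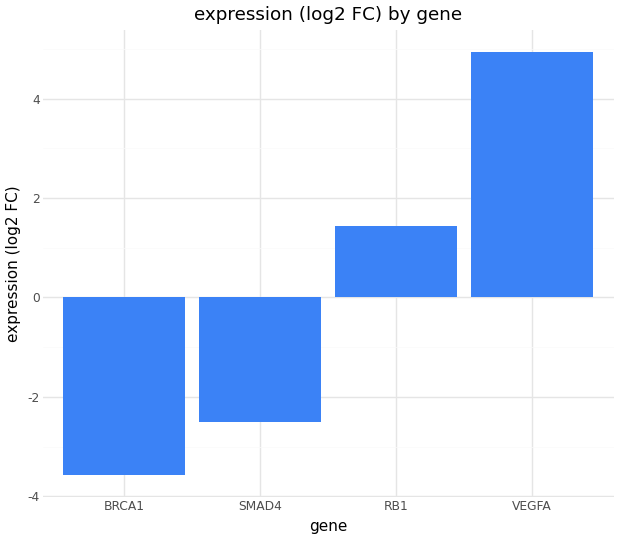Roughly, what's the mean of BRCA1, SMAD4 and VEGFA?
(-4 + -2 + 5) / 3 ≈ 0.

≈ 0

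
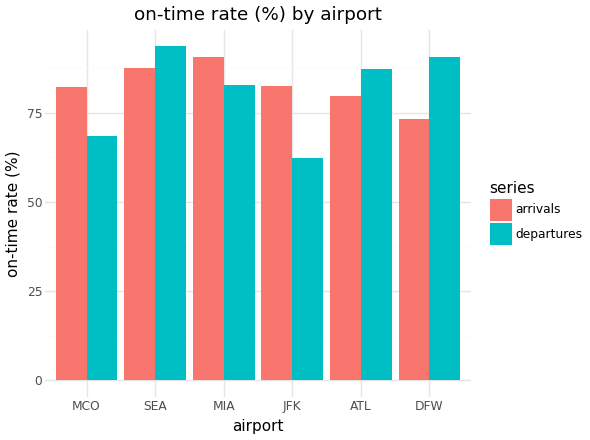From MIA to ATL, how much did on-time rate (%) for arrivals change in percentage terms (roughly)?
≈ -11.1%

MIA ≈ 90, ATL ≈ 80; (80 − 90) / 90 ≈ -11.1%.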